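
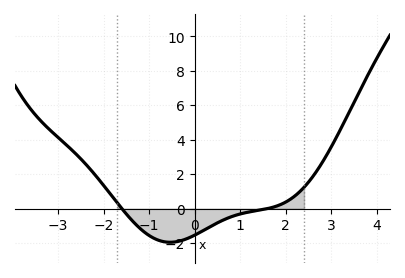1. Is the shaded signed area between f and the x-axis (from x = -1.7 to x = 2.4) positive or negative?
negative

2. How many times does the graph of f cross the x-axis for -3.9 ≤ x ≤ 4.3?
2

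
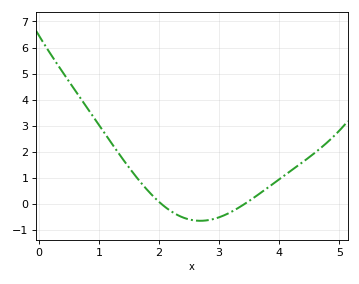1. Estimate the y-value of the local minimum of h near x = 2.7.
-0.639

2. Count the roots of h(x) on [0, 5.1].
2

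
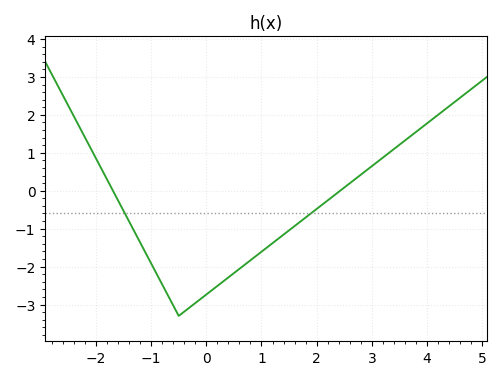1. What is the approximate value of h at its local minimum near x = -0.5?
-3.3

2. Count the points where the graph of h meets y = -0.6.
2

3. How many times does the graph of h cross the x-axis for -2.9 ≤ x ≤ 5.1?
2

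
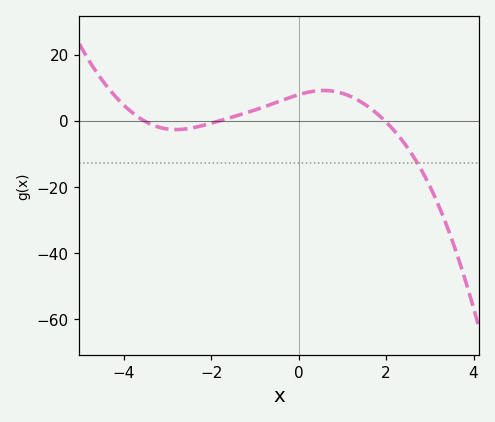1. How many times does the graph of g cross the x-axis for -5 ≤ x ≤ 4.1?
3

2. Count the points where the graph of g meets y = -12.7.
1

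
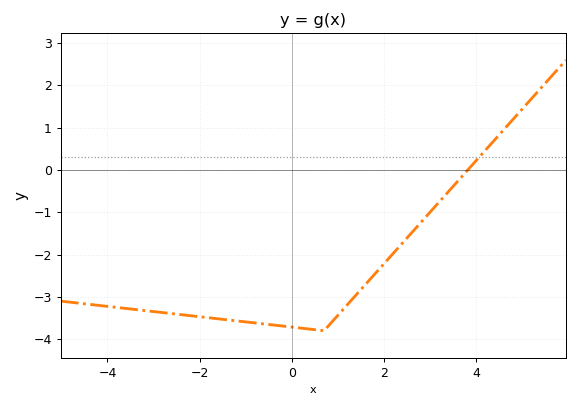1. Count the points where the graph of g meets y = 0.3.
1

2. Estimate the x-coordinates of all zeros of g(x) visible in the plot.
3.82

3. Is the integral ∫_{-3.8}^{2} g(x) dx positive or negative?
negative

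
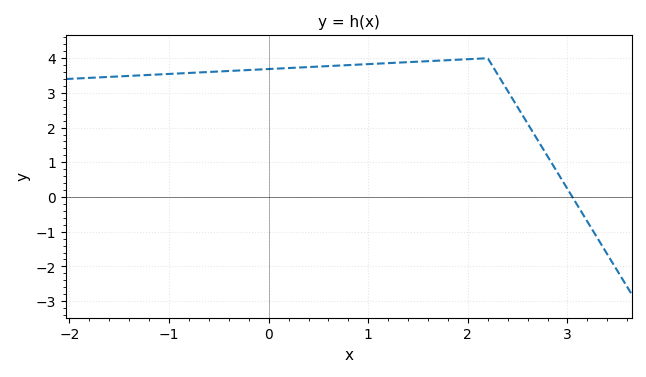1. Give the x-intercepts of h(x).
3.05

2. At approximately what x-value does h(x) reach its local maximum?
2.2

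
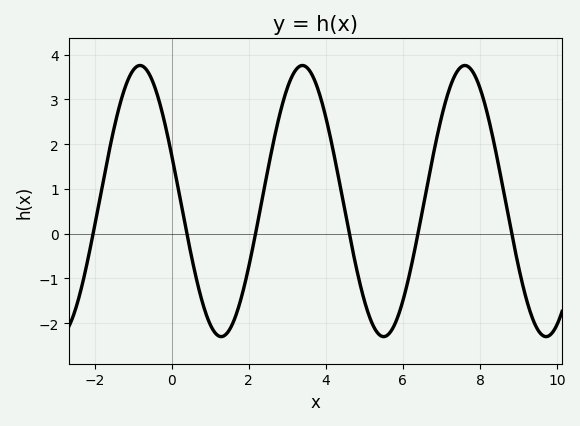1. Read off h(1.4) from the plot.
-2.3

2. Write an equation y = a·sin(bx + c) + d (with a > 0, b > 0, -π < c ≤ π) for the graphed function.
y = 3.03sin(1.5x + 2.8) + 0.73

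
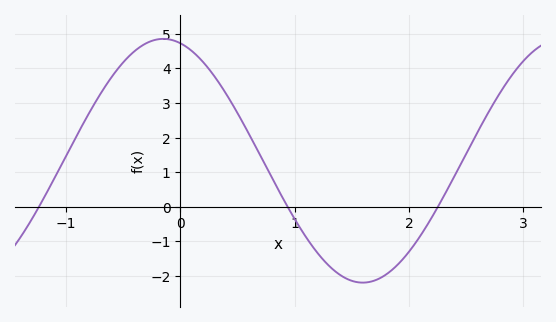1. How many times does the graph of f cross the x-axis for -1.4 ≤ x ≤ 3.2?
3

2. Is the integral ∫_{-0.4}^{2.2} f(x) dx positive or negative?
positive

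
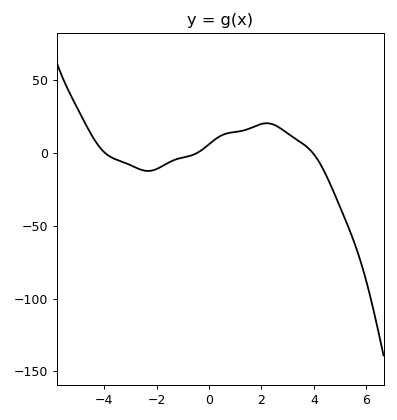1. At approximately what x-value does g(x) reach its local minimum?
-2.33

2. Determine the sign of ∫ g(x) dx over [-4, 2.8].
positive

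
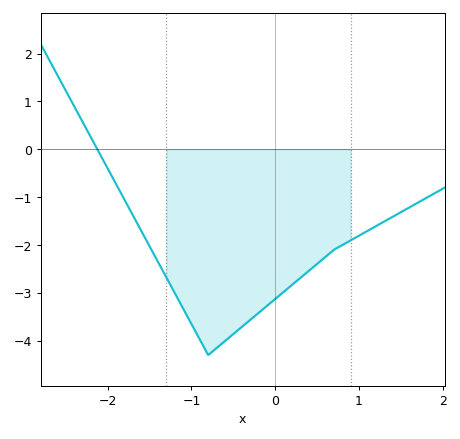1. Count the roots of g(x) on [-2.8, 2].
1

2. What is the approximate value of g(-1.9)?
-0.725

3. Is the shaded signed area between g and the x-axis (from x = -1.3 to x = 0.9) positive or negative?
negative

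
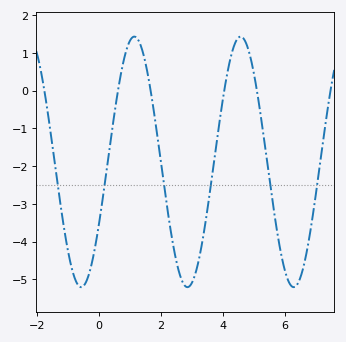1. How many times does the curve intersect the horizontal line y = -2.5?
6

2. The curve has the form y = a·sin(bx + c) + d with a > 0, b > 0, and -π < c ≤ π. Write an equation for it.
y = 3.32sin(1.8x - 0.51) - 1.89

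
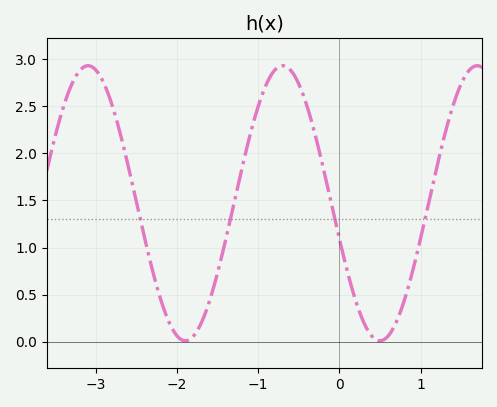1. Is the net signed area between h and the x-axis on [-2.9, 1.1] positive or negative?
positive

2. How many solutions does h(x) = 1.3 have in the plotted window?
4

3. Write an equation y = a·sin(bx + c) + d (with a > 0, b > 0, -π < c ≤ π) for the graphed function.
y = 1.46sin(2.62x - 2.88) + 1.47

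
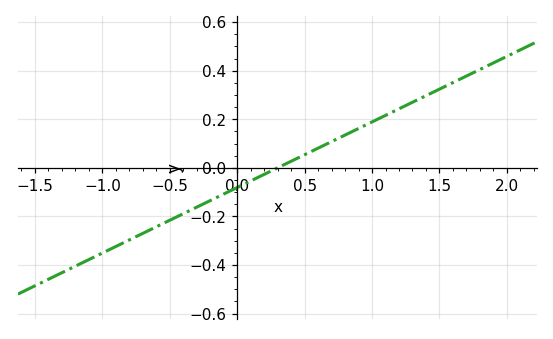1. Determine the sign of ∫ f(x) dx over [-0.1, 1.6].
positive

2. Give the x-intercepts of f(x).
0.3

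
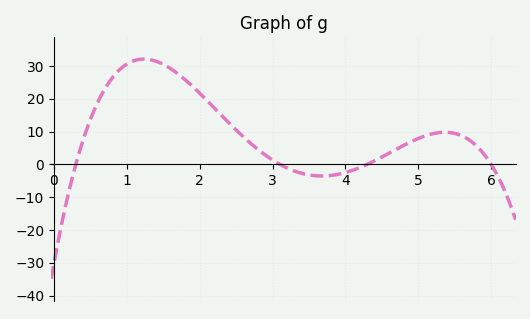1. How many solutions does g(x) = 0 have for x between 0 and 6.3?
4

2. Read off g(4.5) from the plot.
2.22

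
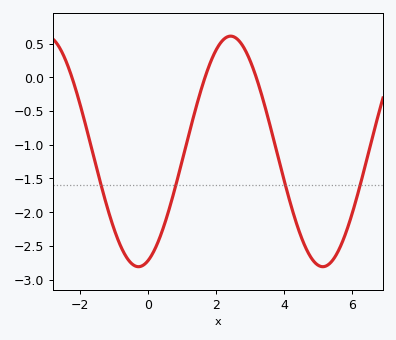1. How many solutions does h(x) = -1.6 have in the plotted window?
4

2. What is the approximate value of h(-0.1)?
-2.77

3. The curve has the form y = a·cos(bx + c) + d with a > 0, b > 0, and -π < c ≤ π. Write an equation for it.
y = 1.71cos(1.16x - 2.81) - 1.1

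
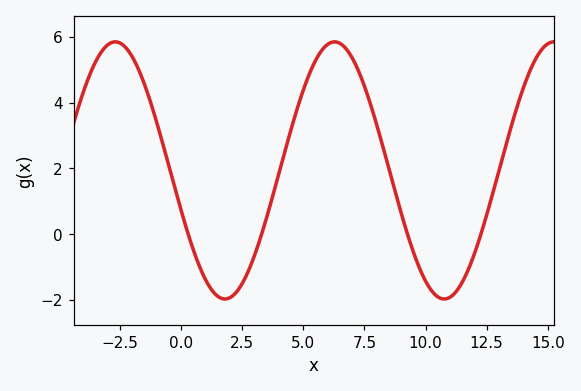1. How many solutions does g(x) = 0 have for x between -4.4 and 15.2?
4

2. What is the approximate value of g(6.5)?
5.8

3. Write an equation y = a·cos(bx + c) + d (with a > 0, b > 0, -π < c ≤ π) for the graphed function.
y = 3.91cos(0.7x + 1.9) + 1.94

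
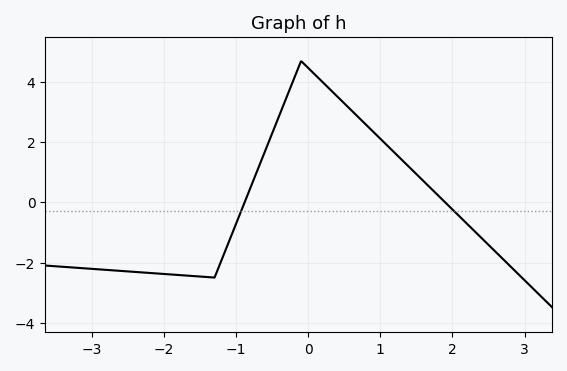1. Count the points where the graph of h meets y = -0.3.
2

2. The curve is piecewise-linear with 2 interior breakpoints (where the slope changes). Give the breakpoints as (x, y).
(-1.3, -2.5); (-0.1, 4.7)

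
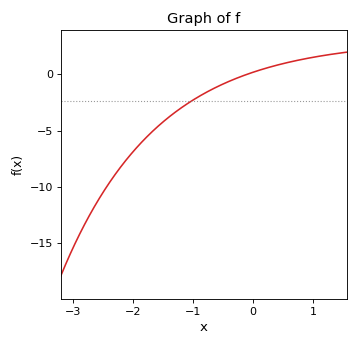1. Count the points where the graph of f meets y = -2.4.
1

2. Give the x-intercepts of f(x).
-0.098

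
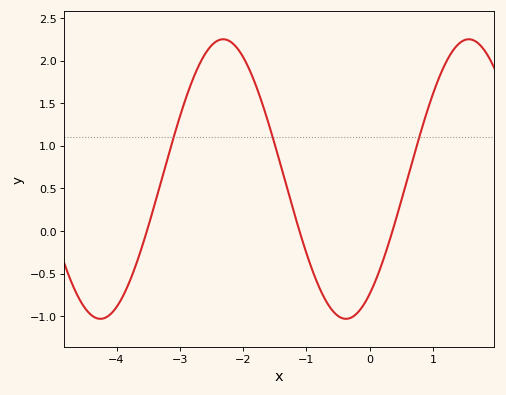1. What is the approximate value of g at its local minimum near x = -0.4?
-1.03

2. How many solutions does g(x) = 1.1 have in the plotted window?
3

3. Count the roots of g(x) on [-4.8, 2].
3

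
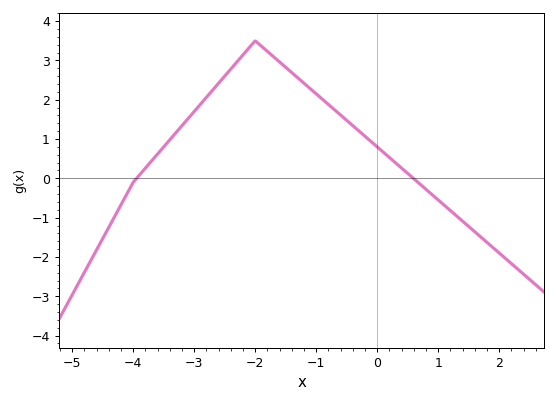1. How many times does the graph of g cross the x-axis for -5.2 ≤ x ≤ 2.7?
2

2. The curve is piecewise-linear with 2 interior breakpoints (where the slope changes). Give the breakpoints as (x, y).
(-4, -0.1); (-2, 3.5)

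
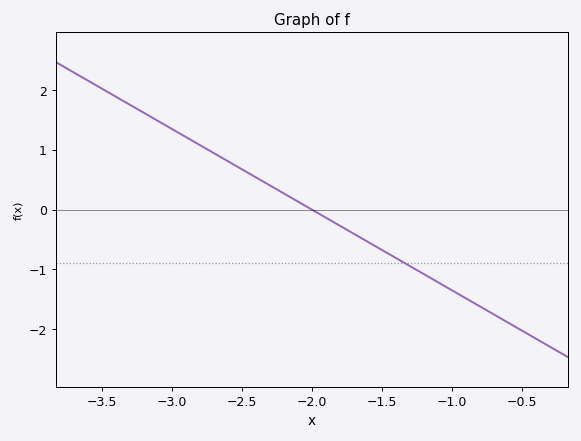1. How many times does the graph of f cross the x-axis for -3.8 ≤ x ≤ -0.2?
1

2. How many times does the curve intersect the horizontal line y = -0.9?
1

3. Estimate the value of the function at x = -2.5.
0.7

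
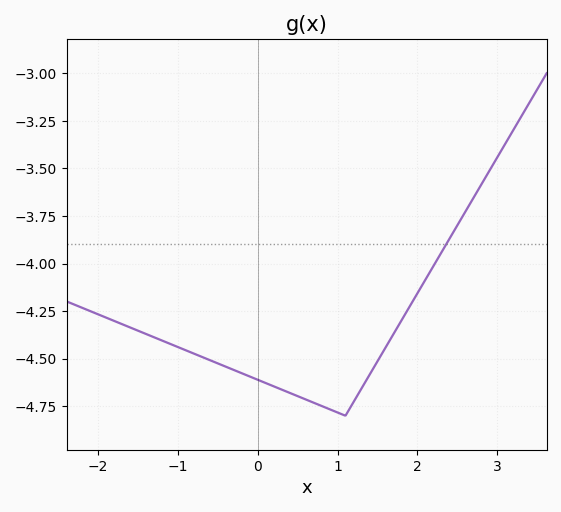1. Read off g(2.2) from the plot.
-4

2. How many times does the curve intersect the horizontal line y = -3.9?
1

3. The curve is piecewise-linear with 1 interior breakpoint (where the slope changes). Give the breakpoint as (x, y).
(1.1, -4.8)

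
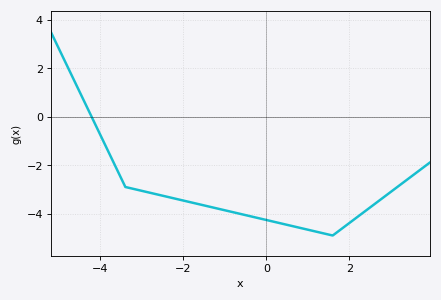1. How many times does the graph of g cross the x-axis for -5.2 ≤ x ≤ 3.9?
1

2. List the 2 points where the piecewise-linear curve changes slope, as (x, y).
(-3.4, -2.9); (1.6, -4.9)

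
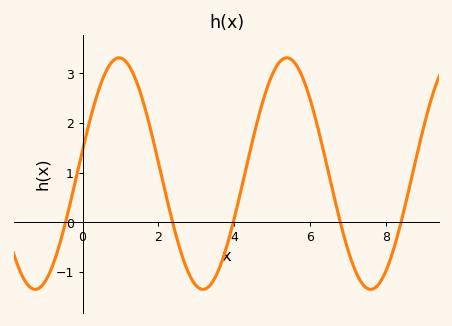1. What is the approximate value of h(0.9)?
3.3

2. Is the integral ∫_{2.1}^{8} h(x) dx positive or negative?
positive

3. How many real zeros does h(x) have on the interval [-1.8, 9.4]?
5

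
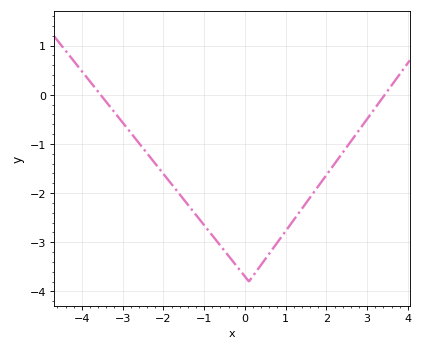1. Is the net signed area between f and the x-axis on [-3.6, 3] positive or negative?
negative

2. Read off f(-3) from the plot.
-0.564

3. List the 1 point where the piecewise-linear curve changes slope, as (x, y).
(0.1, -3.8)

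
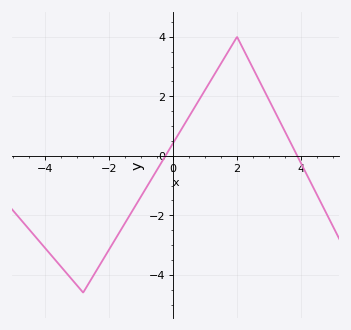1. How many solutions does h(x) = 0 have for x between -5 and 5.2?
2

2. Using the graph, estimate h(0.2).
0.775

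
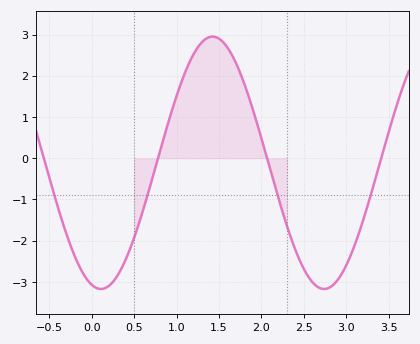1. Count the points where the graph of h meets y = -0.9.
4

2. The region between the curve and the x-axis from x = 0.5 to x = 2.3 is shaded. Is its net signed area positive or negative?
positive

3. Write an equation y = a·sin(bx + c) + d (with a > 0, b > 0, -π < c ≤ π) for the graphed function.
y = 3.06sin(2.39x - 1.83) - 0.11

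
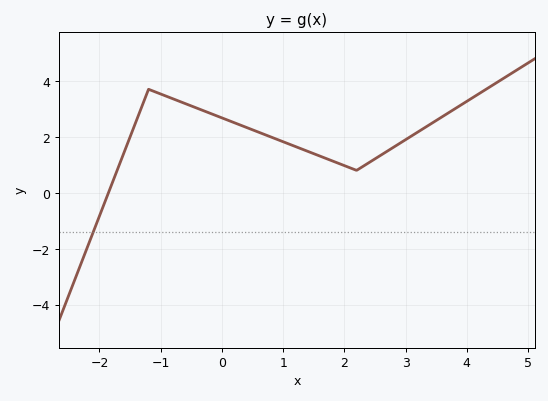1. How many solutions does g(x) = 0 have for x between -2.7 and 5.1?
1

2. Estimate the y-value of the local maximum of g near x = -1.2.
3.7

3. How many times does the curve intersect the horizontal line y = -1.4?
1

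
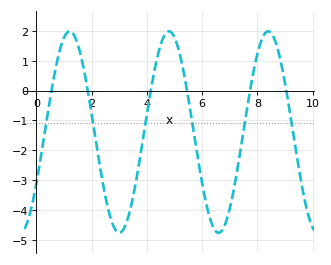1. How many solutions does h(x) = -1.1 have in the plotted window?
6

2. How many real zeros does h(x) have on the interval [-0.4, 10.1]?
6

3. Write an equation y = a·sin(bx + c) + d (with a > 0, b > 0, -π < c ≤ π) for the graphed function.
y = 3.38sin(1.8x - 0.54) - 1.39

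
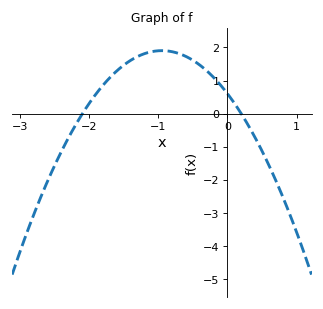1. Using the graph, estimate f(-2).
0.3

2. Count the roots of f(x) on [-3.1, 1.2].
2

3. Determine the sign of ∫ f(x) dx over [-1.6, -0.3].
positive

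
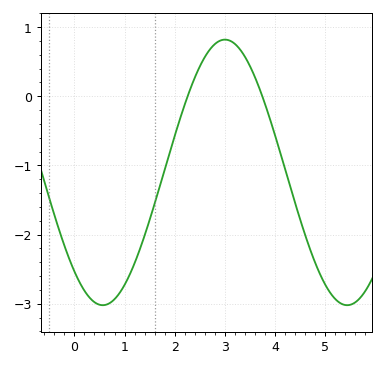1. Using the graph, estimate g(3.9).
-0.3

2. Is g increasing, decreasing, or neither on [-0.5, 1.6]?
neither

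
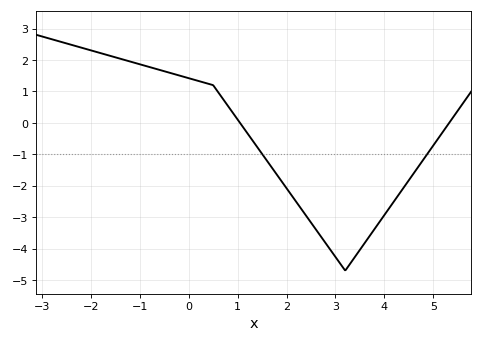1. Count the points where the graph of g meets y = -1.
2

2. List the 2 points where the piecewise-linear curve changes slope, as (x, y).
(0.5, 1.2); (3.2, -4.7)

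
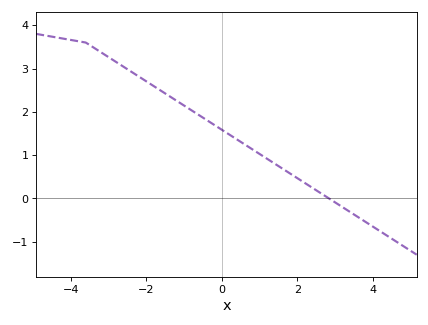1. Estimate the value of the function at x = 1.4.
0.8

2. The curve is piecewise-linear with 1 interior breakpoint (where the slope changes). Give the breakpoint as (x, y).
(-3.6, 3.6)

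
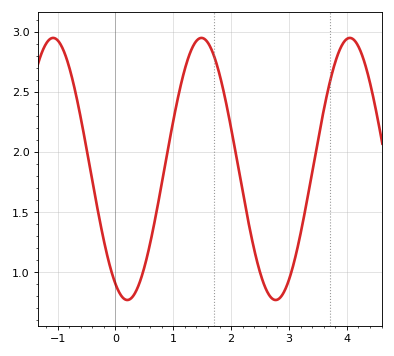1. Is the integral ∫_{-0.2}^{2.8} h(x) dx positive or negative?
positive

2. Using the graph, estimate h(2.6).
0.85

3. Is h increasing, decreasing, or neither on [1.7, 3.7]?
neither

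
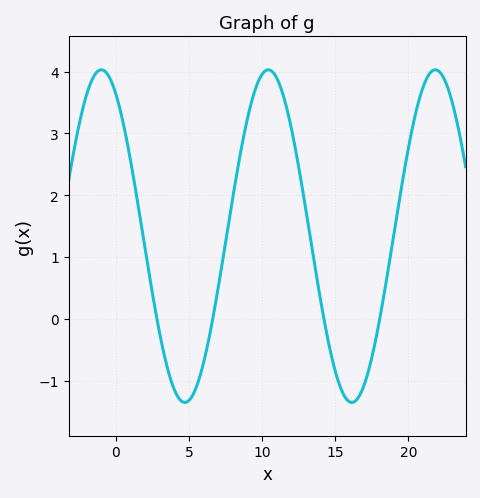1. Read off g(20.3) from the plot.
3.11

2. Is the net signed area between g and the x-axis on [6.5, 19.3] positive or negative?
positive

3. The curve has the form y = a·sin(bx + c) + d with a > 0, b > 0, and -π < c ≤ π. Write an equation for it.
y = 2.69sin(0.55x + 2.12) + 1.34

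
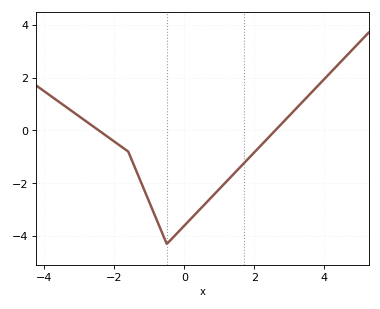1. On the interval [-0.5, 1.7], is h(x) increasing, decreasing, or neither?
increasing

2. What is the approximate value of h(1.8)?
-1.2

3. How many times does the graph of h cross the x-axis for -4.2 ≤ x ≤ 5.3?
2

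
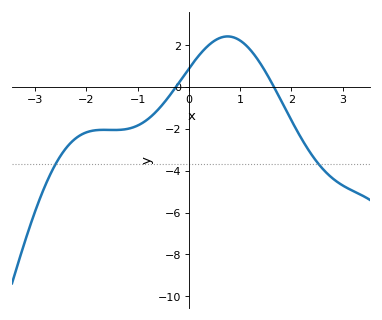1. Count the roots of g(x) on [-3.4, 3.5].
2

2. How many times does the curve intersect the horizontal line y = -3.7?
2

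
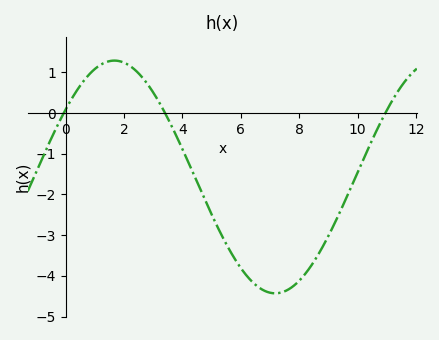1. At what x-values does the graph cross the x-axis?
-0.07, 3.4, 11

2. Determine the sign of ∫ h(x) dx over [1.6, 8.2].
negative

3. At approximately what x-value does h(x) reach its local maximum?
1.67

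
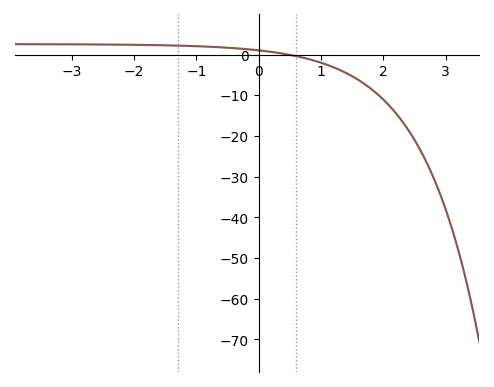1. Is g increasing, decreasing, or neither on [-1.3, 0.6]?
decreasing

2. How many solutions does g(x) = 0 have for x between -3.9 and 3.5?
1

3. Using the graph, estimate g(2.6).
-24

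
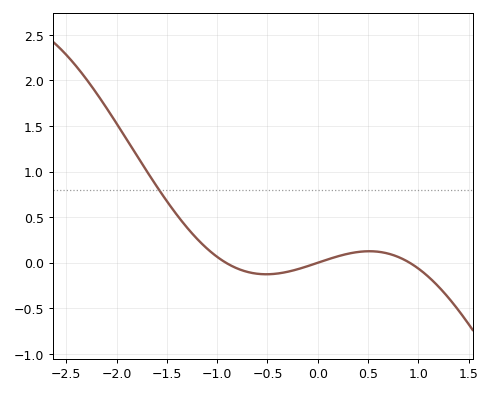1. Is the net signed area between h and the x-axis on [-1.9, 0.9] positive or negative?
positive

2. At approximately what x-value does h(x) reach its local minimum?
-0.512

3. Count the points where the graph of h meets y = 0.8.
1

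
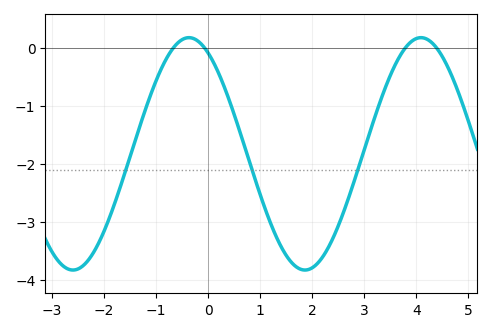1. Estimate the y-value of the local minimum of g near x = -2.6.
-3.83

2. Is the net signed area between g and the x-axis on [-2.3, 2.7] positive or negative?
negative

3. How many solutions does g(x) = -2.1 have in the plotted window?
3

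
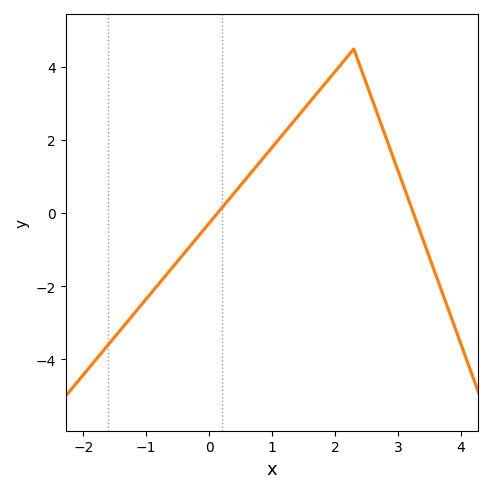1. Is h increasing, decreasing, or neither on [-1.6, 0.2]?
increasing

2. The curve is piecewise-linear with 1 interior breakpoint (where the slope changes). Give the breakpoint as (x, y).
(2.3, 4.5)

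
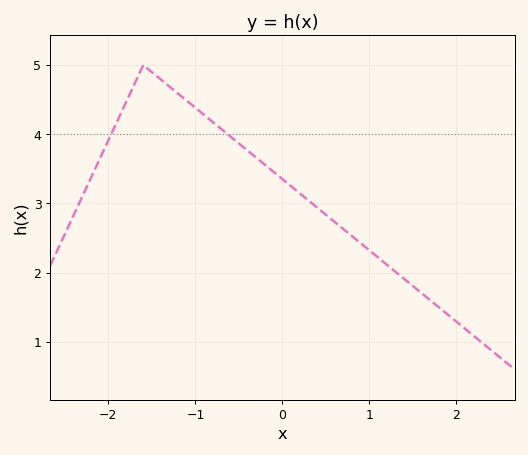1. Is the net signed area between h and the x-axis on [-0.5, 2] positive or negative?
positive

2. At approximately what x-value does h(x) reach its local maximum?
-1.6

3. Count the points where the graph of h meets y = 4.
2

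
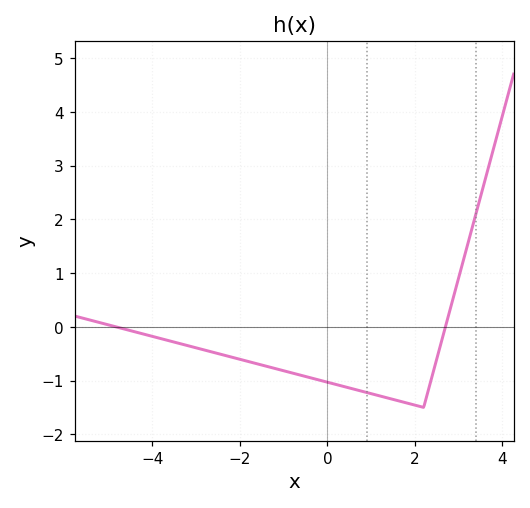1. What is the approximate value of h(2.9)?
0.6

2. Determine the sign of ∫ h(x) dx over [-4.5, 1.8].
negative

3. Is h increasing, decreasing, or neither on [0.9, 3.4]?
neither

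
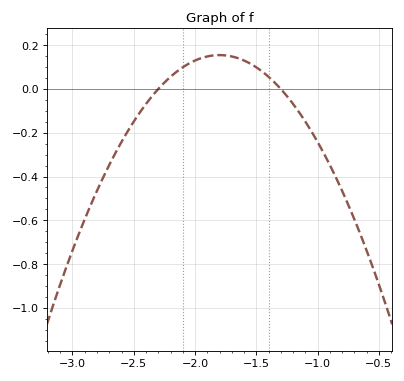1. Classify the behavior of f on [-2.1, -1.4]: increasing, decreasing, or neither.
neither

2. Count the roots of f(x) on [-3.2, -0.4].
2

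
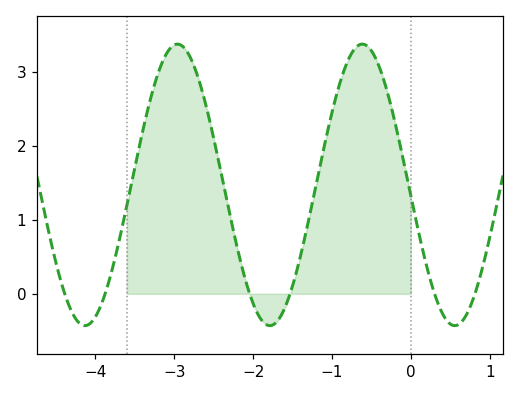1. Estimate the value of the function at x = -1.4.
0.5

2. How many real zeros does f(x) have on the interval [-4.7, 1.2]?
6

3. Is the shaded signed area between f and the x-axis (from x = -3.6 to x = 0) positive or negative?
positive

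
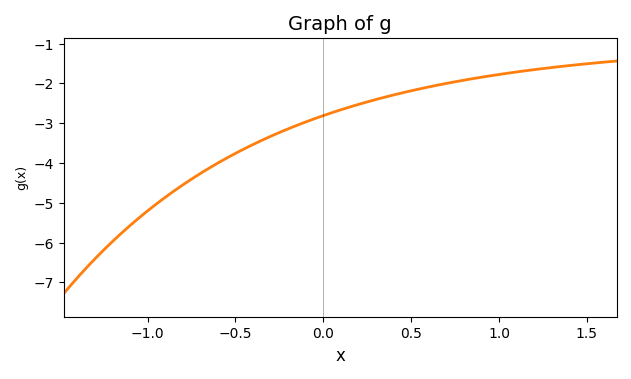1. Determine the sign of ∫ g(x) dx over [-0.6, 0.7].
negative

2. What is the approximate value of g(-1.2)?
-5.98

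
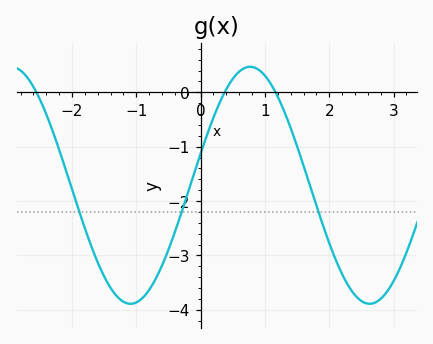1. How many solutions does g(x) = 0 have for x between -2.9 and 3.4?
3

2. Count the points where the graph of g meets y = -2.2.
3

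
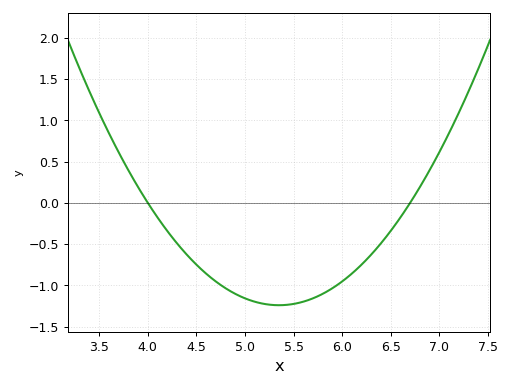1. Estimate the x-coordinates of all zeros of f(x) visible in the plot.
4, 6.7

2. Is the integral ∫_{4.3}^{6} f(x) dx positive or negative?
negative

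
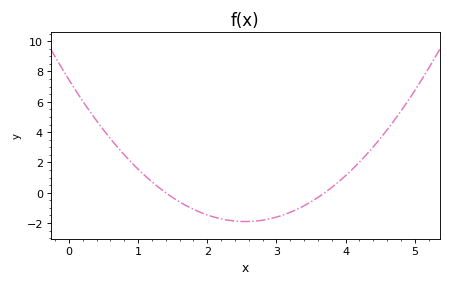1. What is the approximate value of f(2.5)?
-1.9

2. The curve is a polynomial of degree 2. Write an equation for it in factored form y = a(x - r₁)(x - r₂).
y = 1.44(x - 1.4)(x - 3.7)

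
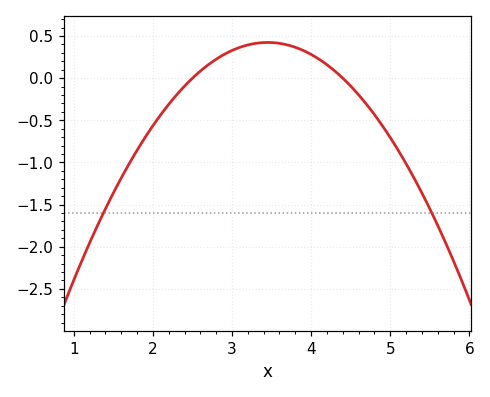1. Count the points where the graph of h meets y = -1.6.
2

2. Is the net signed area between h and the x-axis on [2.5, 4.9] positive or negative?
positive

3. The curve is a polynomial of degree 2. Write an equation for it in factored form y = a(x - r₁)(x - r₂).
y = -0.47(x - 2.5)(x - 4.4)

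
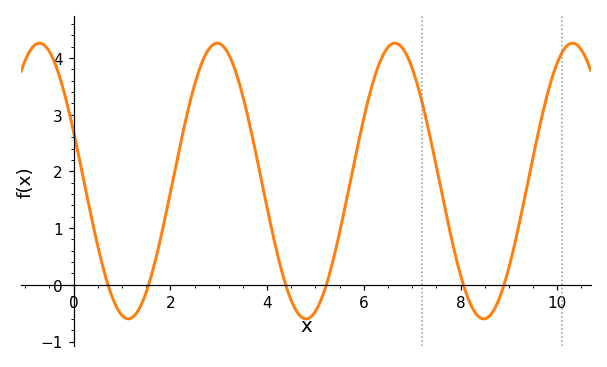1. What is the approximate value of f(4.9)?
-0.568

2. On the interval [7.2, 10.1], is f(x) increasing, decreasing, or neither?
neither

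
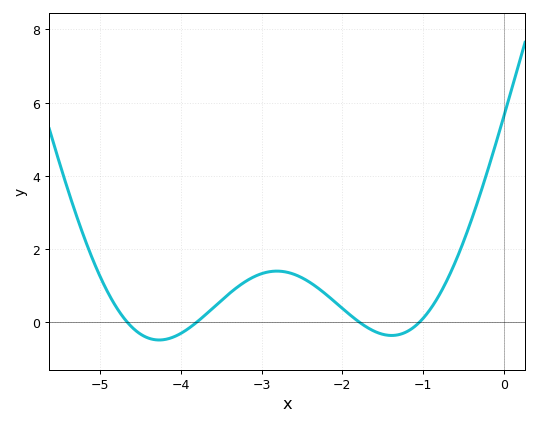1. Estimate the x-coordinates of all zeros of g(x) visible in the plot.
-4.66, -3.81, -1.78, -1.05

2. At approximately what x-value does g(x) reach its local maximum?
-2.81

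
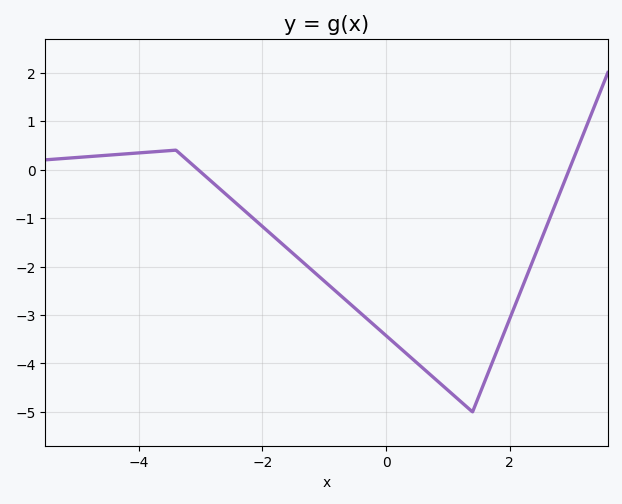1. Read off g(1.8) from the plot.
-3.72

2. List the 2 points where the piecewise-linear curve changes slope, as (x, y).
(-3.4, 0.4); (1.4, -5)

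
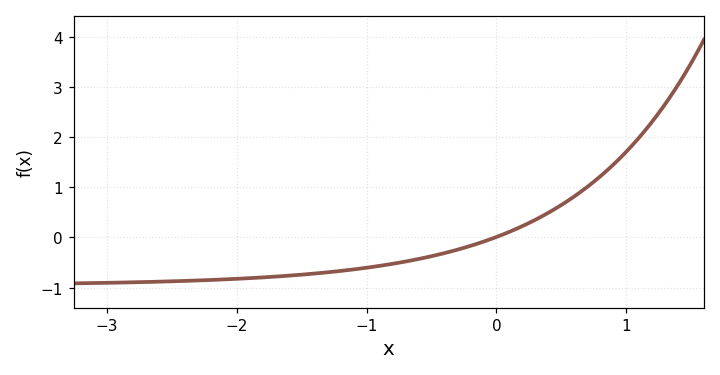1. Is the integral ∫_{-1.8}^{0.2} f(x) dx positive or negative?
negative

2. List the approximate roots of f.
0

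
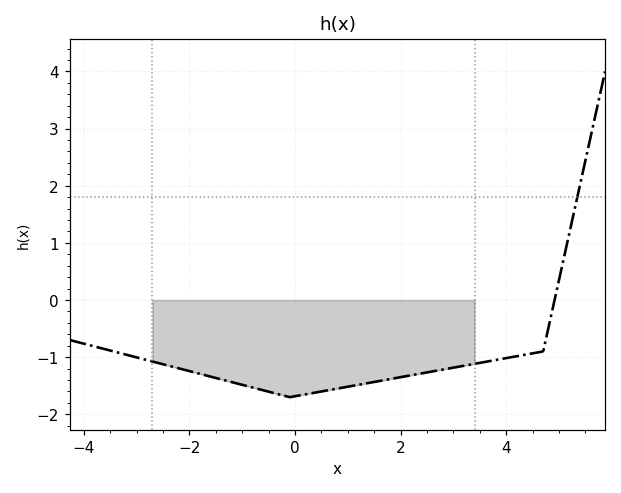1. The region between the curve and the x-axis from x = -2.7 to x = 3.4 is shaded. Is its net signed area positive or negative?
negative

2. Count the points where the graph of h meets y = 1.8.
1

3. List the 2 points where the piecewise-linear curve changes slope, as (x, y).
(-0.1, -1.7); (4.7, -0.9)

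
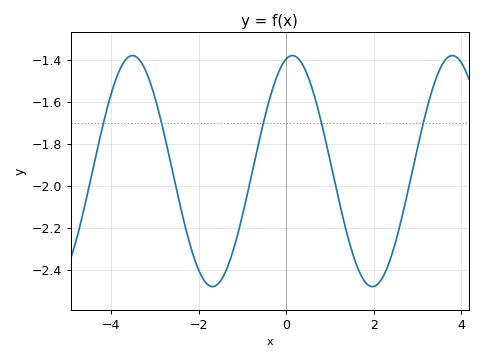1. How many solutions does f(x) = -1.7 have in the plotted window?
5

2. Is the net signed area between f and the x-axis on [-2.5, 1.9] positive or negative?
negative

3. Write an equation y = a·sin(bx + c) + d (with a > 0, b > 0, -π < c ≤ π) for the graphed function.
y = 0.55sin(1.72x + 1.32) - 1.93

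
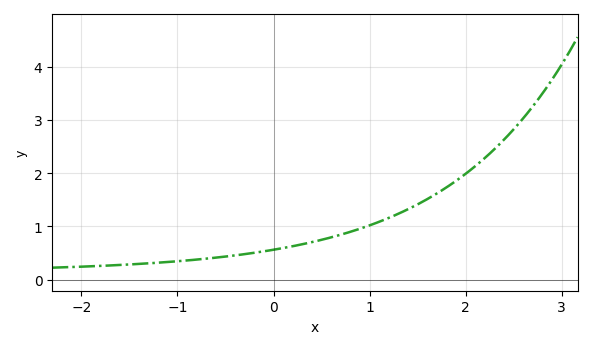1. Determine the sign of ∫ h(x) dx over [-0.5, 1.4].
positive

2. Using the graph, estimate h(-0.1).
0.5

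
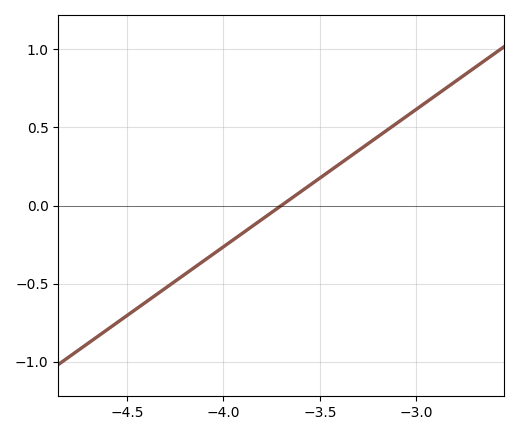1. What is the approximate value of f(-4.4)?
-0.616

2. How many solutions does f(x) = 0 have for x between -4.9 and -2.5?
1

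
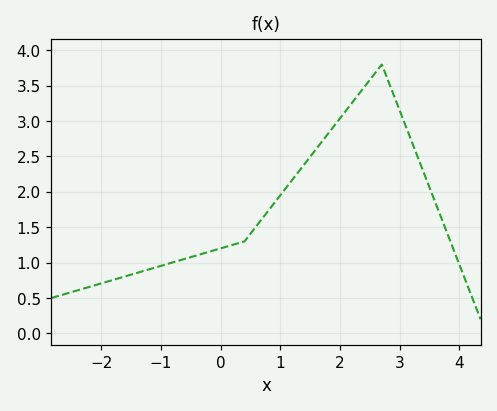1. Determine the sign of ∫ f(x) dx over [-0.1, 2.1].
positive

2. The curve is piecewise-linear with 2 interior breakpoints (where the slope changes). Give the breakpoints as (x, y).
(0.4, 1.3); (2.7, 3.8)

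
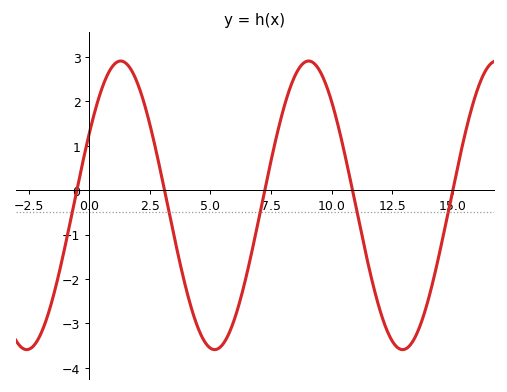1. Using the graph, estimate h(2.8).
0.8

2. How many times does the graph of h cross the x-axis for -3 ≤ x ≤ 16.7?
5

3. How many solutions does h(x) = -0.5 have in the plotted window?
5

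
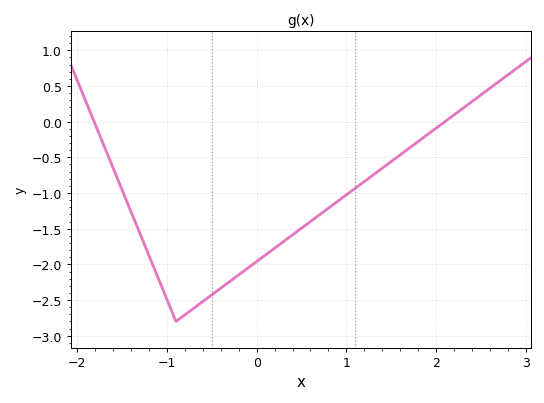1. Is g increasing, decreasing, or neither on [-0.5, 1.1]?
increasing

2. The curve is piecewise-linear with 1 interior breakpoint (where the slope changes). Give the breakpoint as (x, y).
(-0.9, -2.8)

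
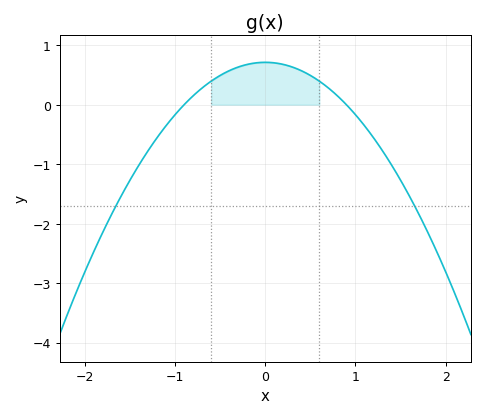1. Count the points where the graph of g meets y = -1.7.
2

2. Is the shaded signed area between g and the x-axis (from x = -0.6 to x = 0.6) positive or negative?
positive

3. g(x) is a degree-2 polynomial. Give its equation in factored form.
y = -0.88(x + 0.9)(x - 0.9)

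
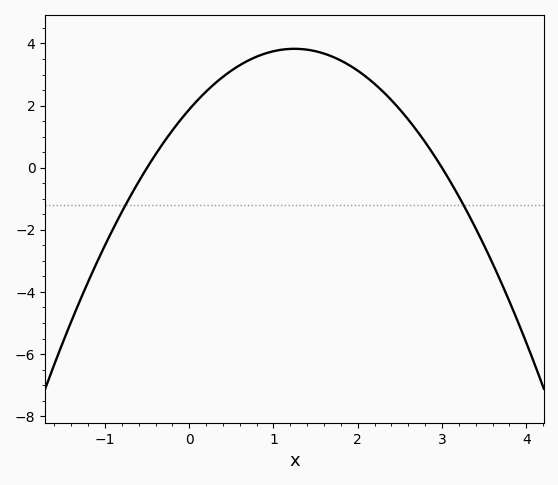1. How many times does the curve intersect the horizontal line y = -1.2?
2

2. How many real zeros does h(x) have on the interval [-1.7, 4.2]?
2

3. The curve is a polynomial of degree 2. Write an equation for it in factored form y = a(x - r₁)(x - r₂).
y = -1.25(x + 0.5)(x - 3)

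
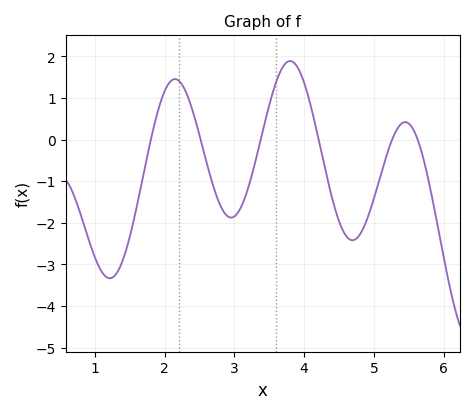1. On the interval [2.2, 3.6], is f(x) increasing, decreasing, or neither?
neither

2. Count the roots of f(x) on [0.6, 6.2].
6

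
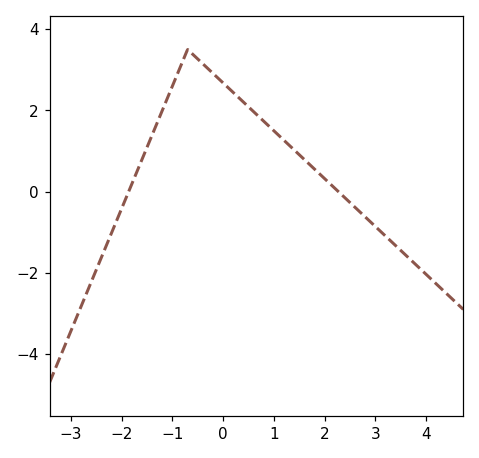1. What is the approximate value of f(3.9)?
-1.92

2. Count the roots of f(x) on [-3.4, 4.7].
2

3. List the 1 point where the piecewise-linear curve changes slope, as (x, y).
(-0.7, 3.5)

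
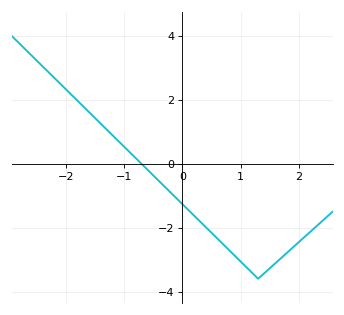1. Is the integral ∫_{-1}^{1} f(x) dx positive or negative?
negative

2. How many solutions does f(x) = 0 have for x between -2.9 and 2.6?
1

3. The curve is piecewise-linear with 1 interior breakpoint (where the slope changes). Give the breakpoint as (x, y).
(1.3, -3.6)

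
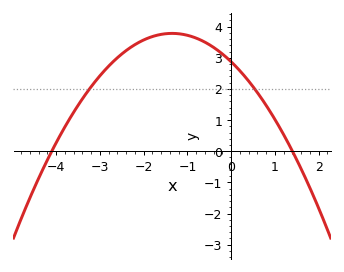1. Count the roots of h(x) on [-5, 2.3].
2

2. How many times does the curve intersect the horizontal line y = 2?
2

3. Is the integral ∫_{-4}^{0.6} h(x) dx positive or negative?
positive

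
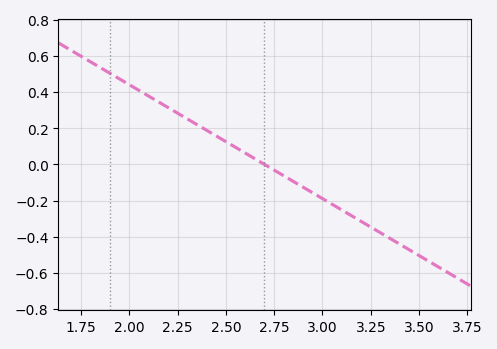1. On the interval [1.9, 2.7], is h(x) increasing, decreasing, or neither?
decreasing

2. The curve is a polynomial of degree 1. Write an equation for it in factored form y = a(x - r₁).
y = -0.63(x - 2.7)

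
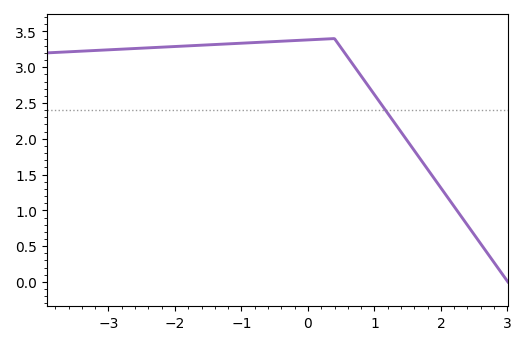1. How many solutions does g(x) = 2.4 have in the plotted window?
1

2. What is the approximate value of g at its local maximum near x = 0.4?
3.4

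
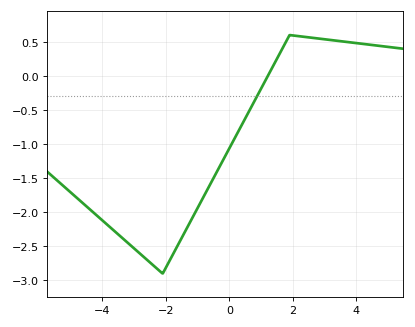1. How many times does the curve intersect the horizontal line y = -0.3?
1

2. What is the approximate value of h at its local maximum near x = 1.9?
0.6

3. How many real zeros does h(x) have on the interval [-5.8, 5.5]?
1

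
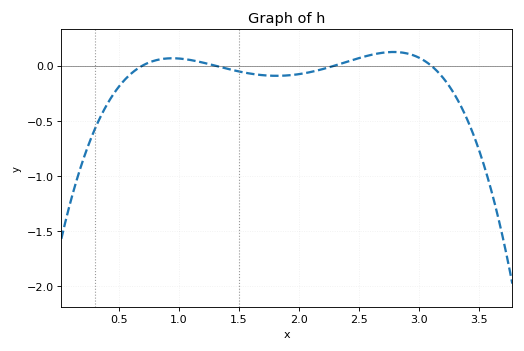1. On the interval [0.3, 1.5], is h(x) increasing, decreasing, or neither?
neither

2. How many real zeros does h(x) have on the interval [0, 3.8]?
4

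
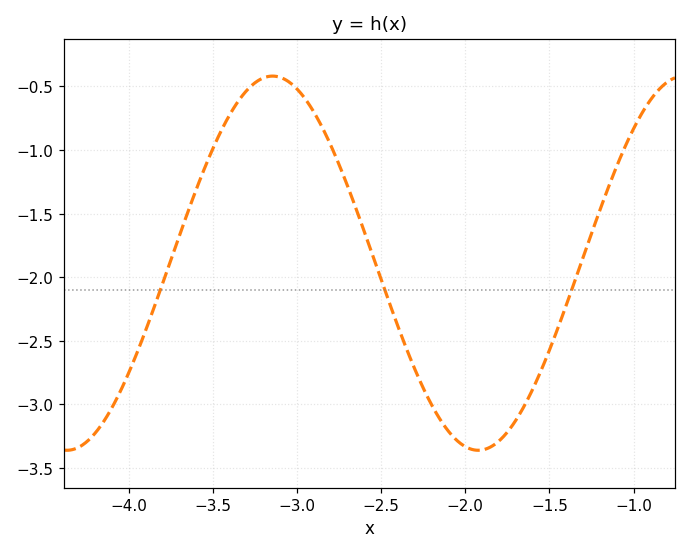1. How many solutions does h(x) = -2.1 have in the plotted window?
3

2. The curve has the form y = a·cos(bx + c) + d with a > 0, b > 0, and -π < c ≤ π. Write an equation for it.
y = 1.47cos(2.6x + 1.8) - 1.89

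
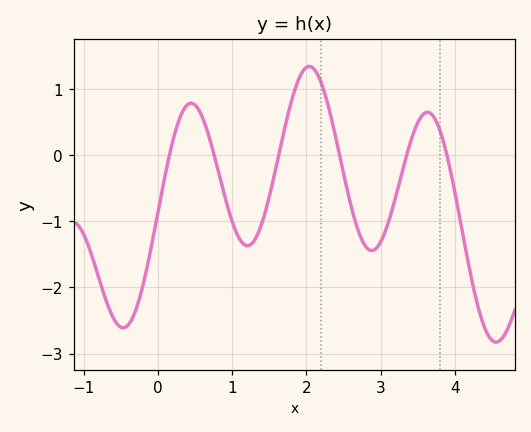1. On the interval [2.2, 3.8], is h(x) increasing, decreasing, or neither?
neither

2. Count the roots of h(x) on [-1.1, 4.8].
6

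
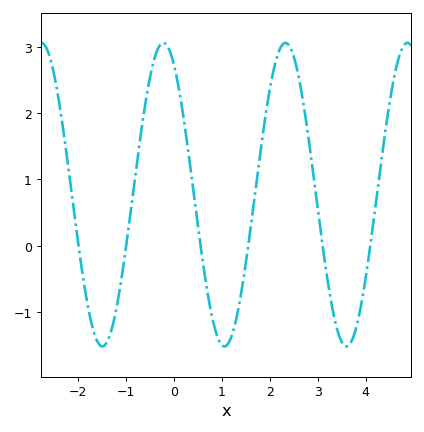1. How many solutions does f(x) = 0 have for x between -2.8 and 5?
6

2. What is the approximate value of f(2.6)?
2.55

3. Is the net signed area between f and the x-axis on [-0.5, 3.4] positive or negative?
positive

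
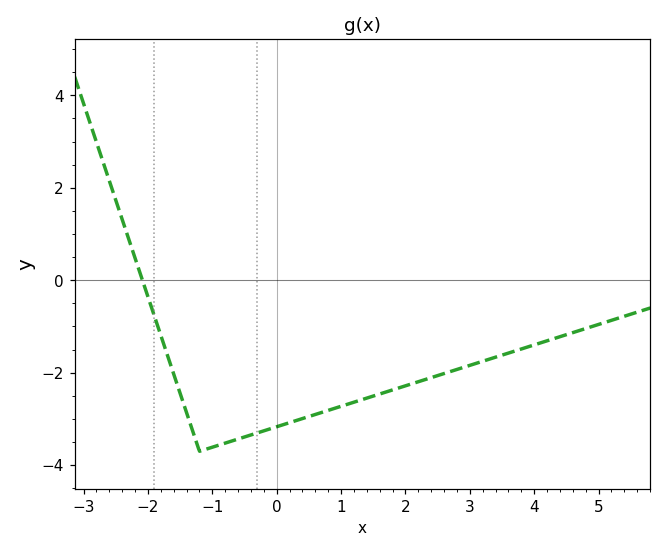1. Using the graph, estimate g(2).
-2.2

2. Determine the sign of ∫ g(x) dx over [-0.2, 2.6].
negative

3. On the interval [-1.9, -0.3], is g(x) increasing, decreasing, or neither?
neither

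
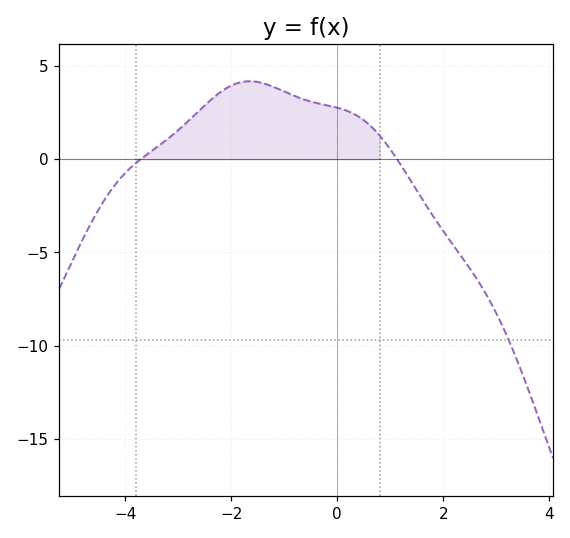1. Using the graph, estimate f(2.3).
-5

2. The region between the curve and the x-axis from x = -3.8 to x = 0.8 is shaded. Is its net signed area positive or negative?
positive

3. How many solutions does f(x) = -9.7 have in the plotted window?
1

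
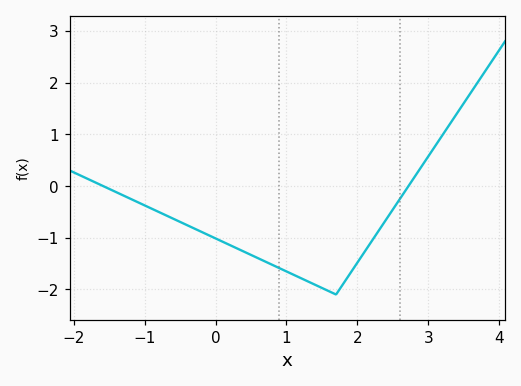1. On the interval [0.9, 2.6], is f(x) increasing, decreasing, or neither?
neither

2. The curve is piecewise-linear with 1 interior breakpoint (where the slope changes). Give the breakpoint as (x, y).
(1.7, -2.1)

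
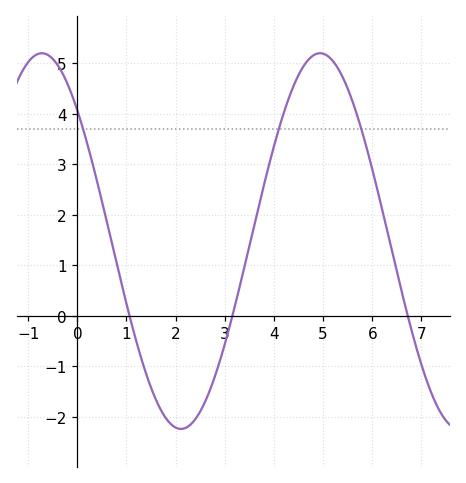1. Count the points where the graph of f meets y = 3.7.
3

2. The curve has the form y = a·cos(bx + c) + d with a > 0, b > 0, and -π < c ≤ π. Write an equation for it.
y = 3.72cos(1.11x + 0.802) + 1.48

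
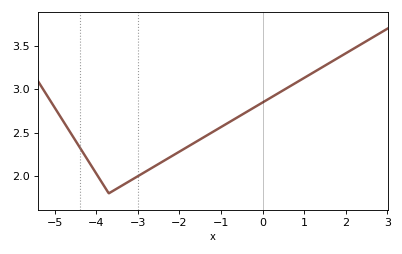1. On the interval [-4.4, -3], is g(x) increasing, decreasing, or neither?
neither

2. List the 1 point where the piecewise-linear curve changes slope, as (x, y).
(-3.7, 1.8)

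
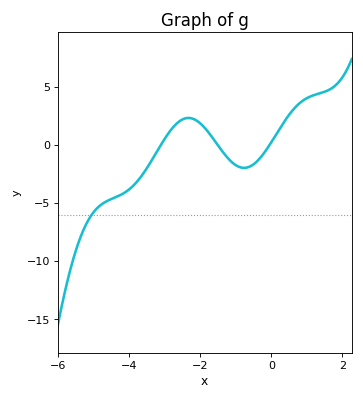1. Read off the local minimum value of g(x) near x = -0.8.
-2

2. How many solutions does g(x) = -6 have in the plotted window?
1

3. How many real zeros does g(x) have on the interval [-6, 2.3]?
3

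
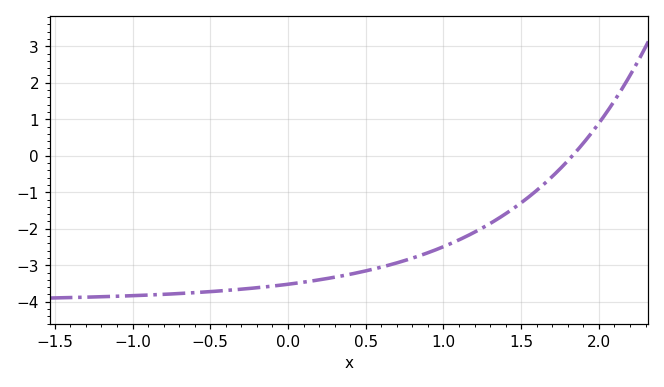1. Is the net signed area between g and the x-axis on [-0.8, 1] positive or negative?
negative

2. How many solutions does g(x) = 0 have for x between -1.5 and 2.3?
1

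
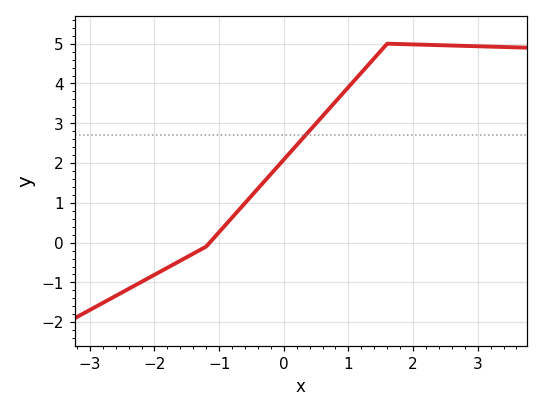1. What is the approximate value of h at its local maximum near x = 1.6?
5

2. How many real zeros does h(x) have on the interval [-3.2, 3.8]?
1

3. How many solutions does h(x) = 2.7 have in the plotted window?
1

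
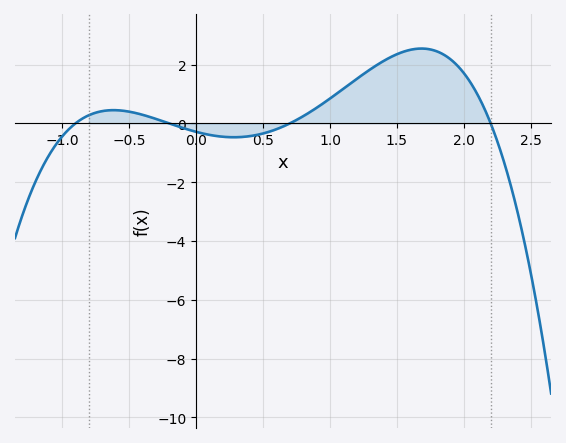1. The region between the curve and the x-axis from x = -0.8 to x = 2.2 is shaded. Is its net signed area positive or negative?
positive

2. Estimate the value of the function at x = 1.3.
1.8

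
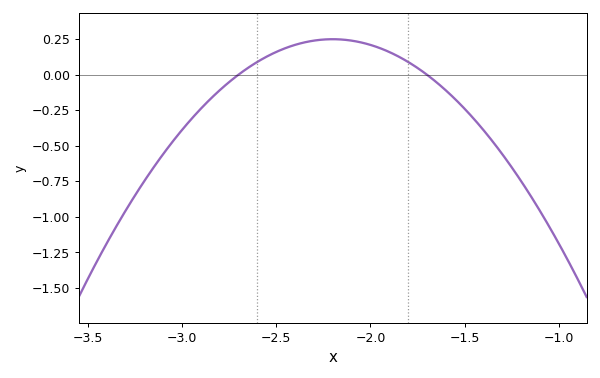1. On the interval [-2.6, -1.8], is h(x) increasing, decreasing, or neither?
neither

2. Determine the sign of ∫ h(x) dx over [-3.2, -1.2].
negative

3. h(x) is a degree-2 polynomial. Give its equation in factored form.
y = -1(x + 2.7)(x + 1.7)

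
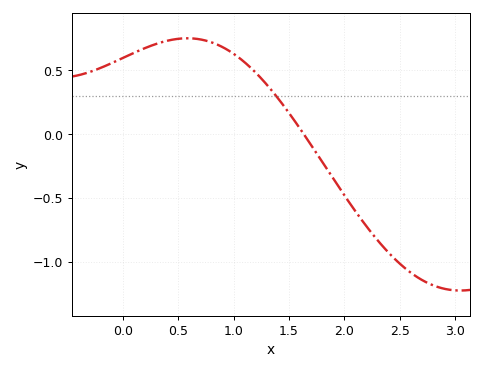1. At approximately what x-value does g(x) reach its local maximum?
0.584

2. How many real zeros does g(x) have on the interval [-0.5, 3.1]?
1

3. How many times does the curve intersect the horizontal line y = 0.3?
1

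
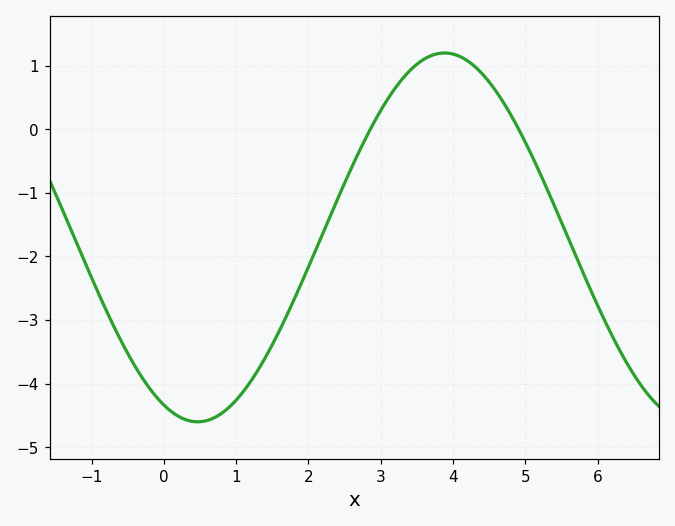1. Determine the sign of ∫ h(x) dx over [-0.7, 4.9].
negative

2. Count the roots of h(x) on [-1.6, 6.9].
2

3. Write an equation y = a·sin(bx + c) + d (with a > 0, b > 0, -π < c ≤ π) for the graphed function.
y = 2.9sin(0.92x - 2) - 1.7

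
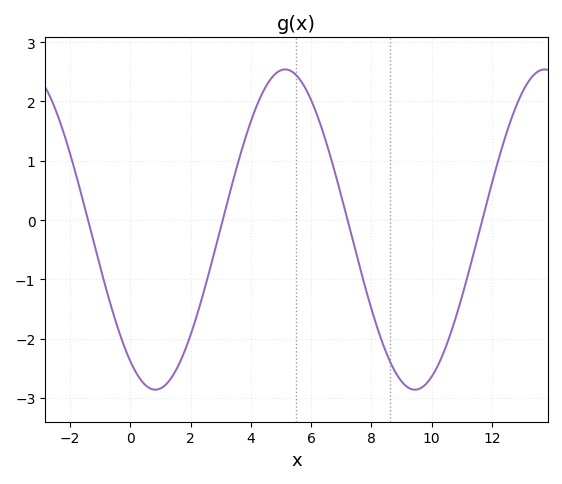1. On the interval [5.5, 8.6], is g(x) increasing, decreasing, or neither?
decreasing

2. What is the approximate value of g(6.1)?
1.9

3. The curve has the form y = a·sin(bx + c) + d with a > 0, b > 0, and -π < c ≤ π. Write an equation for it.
y = 2.7sin(0.73x - 2.18) - 0.16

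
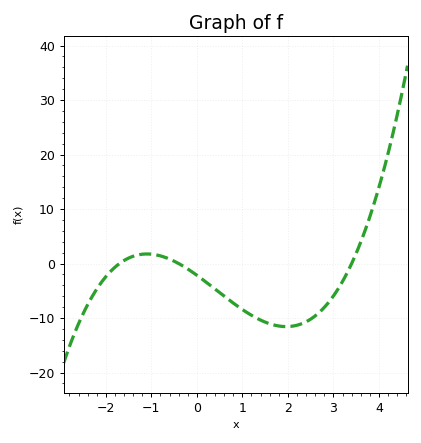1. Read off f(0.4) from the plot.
-4.69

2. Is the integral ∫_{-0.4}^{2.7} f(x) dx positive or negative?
negative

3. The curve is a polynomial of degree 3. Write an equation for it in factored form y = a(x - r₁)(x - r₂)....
y = 0.93(x + 1.7)(x + 0.4)(x - 3.4)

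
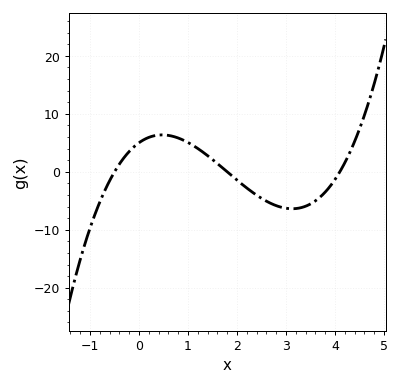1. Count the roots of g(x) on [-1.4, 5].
3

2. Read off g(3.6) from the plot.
-5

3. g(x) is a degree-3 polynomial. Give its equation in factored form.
y = 1.36(x + 0.5)(x - 1.8)(x - 4.1)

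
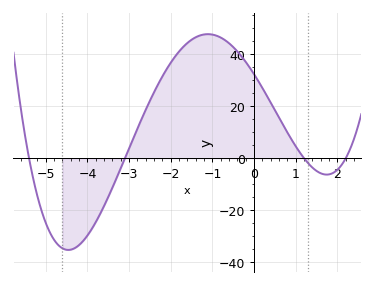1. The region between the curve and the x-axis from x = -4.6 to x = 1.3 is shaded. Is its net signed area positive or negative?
positive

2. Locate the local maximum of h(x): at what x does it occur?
-1.11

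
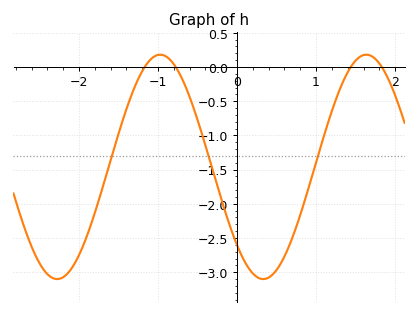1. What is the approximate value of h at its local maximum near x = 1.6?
0.18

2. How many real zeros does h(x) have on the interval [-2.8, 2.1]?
4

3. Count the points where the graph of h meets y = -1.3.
3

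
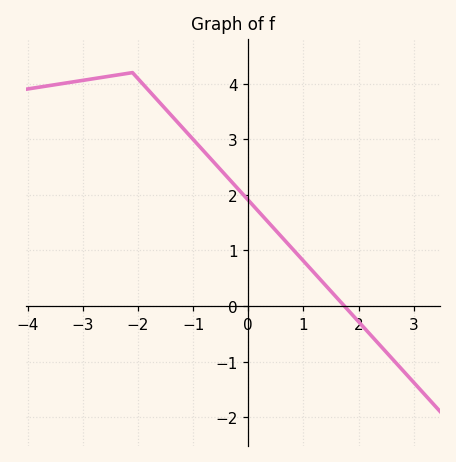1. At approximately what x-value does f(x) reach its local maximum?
-2.1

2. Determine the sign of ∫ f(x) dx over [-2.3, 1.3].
positive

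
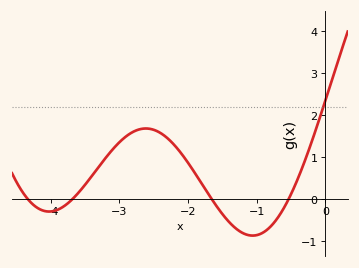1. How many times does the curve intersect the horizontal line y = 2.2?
1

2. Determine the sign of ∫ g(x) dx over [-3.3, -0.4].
positive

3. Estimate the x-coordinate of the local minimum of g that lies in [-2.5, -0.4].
-1.06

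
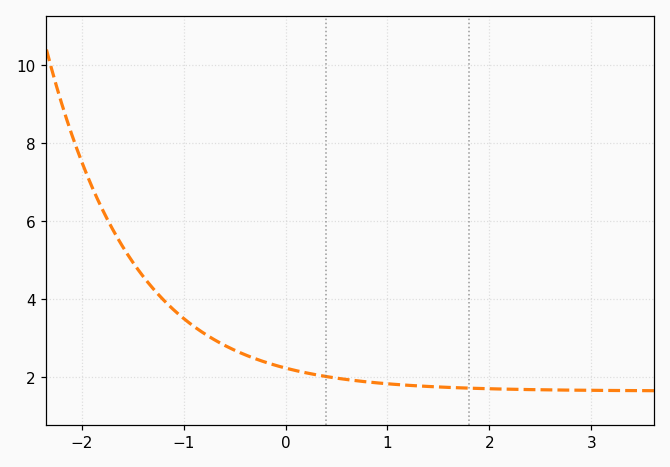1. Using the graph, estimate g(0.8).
1.87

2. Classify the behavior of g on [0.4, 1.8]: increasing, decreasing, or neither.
decreasing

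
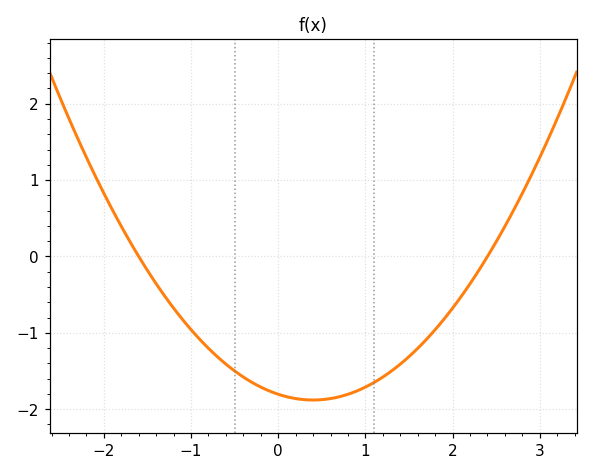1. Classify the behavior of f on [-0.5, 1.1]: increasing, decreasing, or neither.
neither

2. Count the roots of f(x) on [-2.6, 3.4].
2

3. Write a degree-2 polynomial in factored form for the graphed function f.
y = 0.47(x + 1.6)(x - 2.4)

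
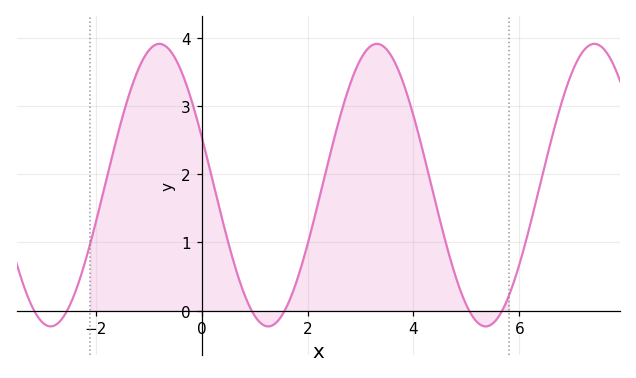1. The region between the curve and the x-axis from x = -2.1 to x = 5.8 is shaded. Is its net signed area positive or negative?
positive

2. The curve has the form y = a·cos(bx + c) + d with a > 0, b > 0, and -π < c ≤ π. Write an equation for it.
y = 2.07cos(1.53x + 1.22) + 1.84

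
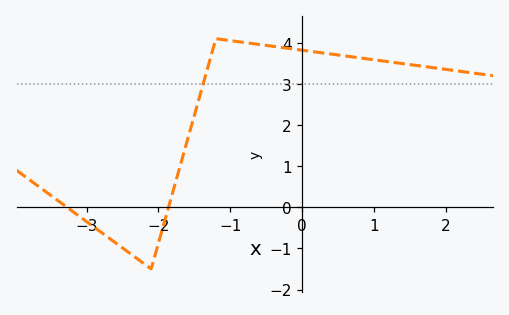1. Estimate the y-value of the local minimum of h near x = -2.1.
-1.5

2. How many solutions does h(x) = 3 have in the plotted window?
1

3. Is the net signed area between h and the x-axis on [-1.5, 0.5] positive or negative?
positive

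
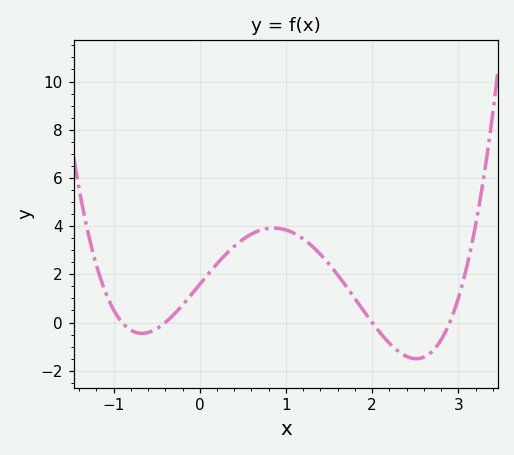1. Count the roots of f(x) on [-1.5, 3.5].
4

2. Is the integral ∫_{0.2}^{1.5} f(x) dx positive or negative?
positive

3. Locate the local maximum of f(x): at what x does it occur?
0.857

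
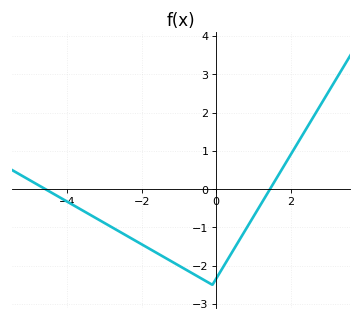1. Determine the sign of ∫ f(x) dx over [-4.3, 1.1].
negative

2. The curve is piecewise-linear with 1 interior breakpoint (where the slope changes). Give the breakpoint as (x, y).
(-0.1, -2.5)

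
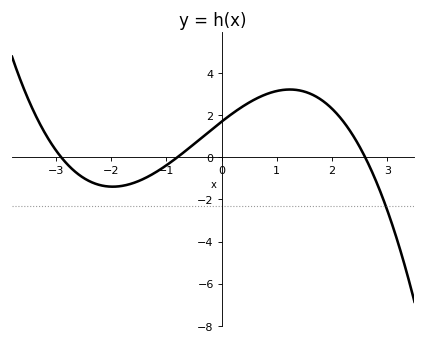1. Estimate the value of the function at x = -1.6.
-1.22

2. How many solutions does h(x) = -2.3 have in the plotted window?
1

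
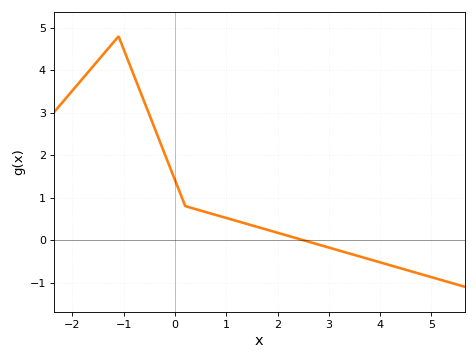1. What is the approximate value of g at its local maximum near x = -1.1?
4.8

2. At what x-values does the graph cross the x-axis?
2.4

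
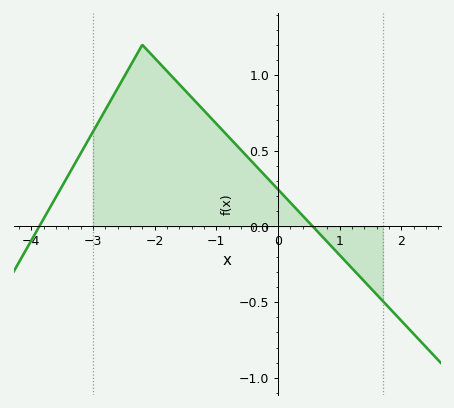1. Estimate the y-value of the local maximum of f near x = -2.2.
1.2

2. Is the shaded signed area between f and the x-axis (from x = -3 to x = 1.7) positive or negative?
positive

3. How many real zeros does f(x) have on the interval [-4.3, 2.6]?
2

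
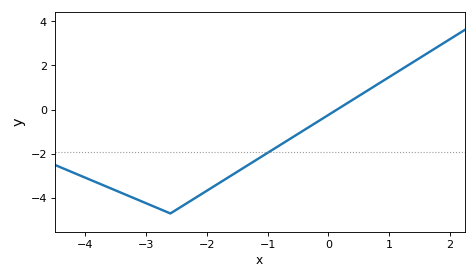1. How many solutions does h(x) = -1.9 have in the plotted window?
1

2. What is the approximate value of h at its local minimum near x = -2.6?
-4.7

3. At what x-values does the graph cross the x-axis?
0.14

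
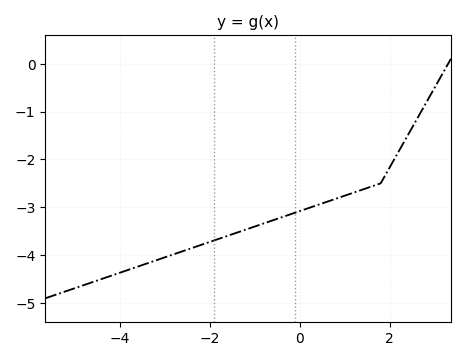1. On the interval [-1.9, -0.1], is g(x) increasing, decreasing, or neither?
increasing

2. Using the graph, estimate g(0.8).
-2.82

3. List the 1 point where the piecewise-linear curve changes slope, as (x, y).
(1.8, -2.5)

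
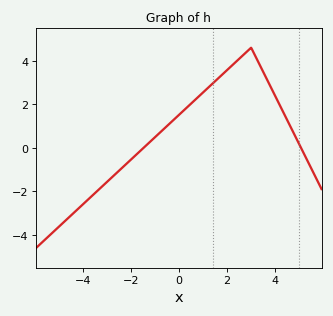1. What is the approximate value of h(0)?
1.6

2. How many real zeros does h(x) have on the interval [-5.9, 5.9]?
2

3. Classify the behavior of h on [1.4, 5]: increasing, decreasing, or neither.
neither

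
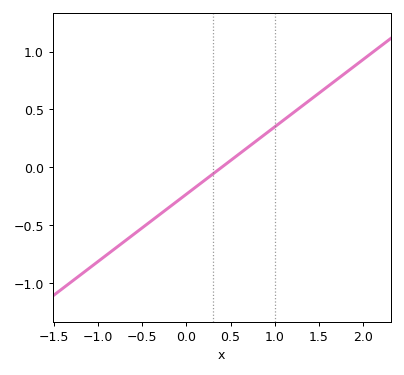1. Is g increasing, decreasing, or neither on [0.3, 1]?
increasing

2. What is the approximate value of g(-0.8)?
-0.7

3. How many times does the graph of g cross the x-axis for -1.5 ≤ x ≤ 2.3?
1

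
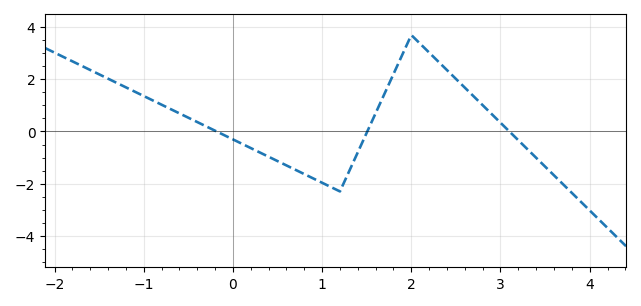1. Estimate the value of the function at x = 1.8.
2.2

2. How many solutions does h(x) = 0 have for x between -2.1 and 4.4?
3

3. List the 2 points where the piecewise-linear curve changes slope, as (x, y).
(1.2, -2.3); (2, 3.7)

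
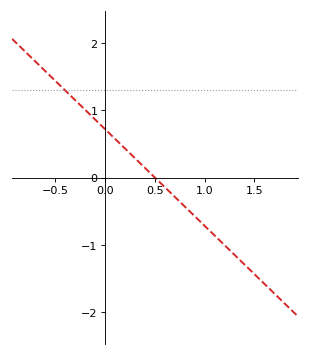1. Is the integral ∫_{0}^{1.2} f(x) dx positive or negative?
negative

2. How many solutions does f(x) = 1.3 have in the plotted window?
1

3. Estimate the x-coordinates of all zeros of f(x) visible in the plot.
0.5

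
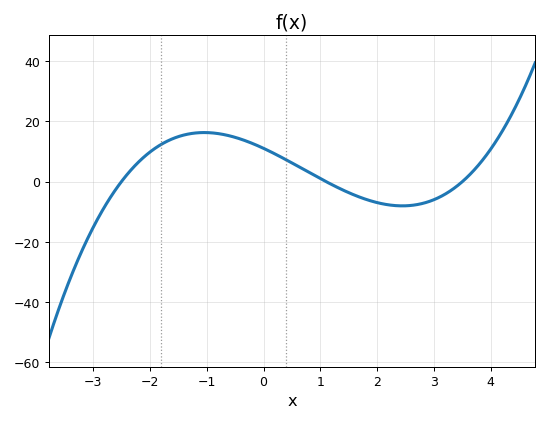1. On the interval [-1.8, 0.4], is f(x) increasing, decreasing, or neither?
neither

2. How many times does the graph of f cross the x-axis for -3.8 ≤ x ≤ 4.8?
3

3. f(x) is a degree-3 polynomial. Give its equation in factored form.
y = 1.15(x + 2.5)(x - 1.1)(x - 3.5)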